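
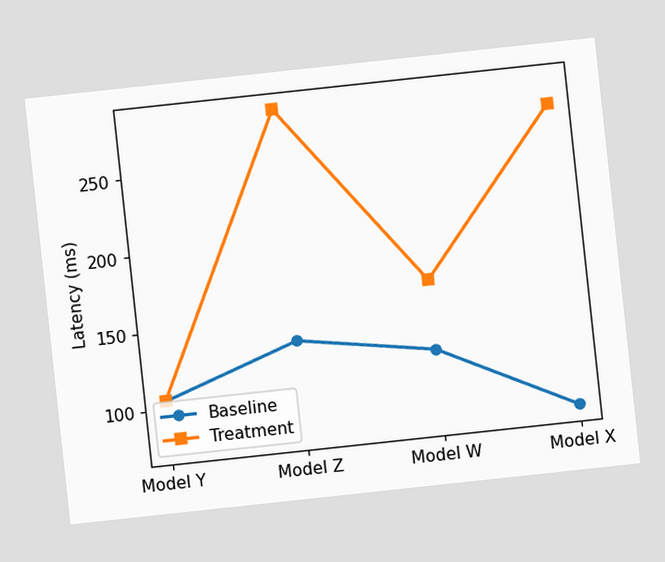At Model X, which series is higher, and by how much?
Treatment, by 195ms

The chart is tilted about 6° counter-clockwise. At Model X, Treatment sits above the other line by 195ms.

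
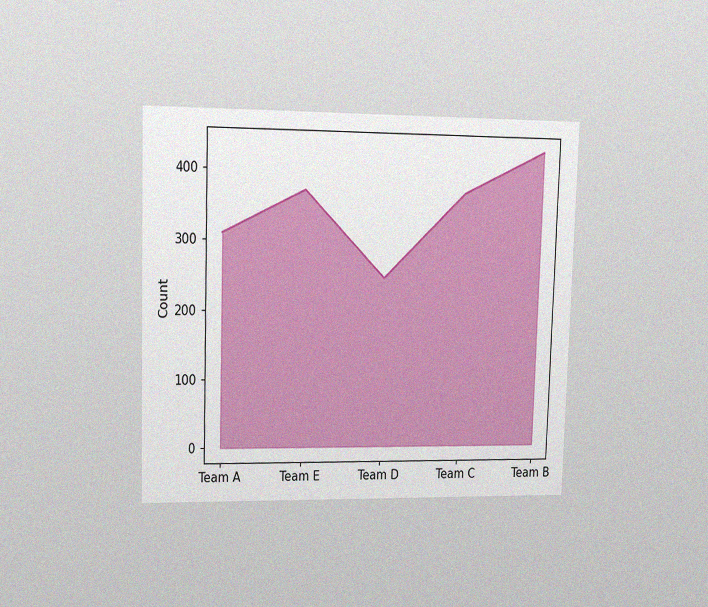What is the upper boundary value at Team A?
The chart is viewed slightly from the left, with some photo noise. At Team A the upper boundary is at 310.

310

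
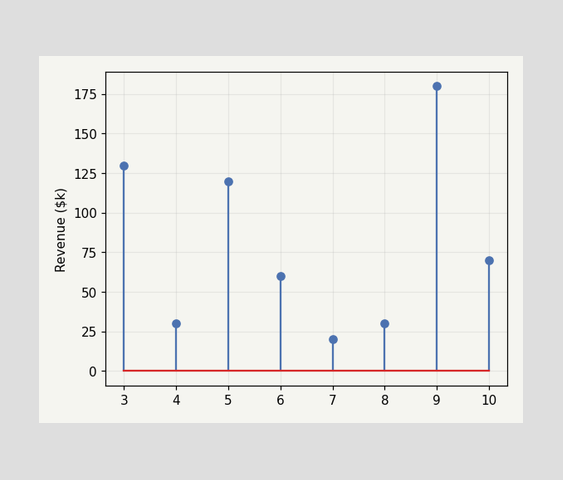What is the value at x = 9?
The stem at x=9 reaches $180k.

$180k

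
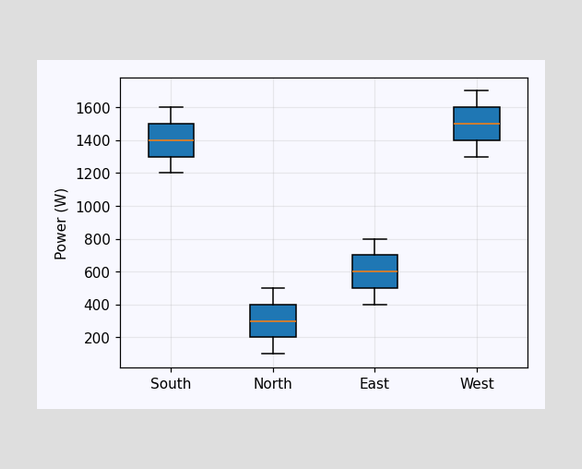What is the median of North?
The median line in the North box sits at 300W.

300W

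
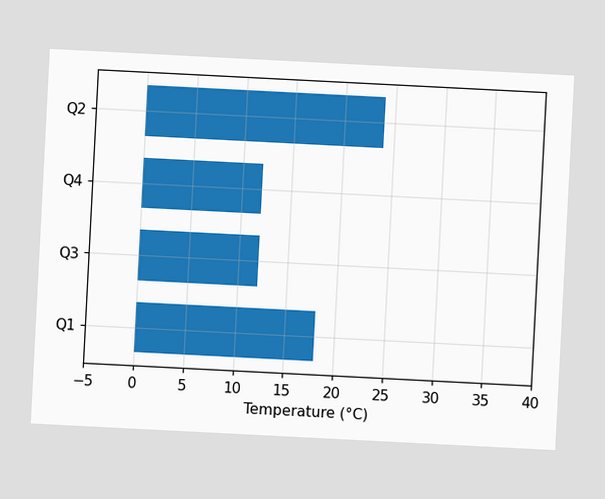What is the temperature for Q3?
The chart is tilted about 3° clockwise. Reading along the chart's x-axis, the Q3 bar reaches 12°C.

12°C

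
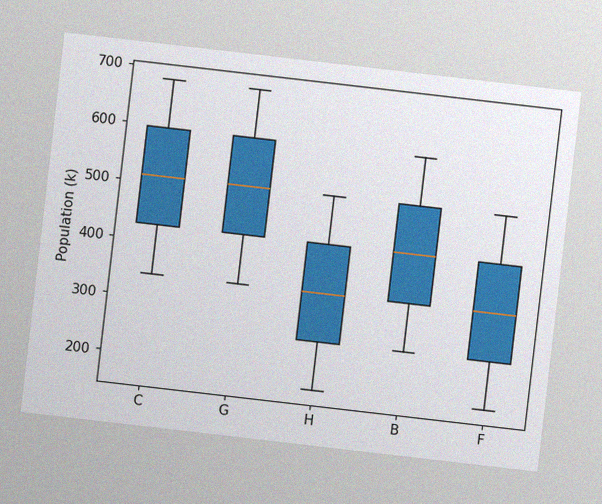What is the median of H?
The chart is tilted about 7° clockwise, with some photo noise. The median line in the H box sits at 340k.

340k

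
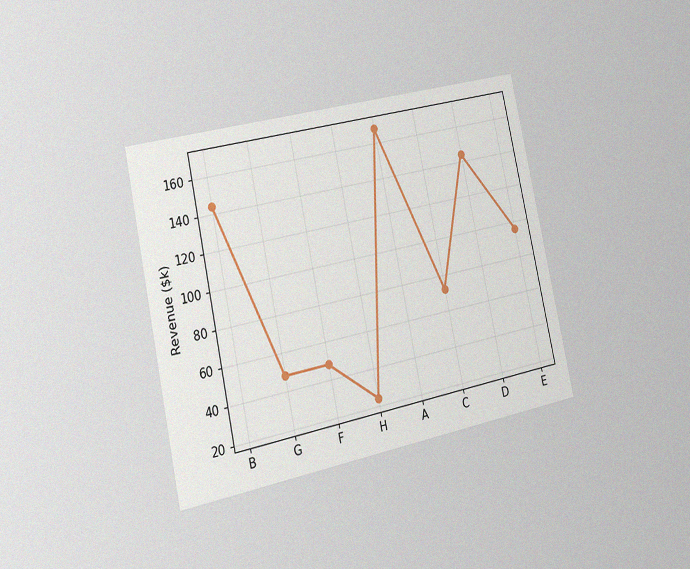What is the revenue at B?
The chart is tilted about 12° counter-clockwise and viewed slightly from the left, with some photo noise. At B, the line is at $144k.

$144k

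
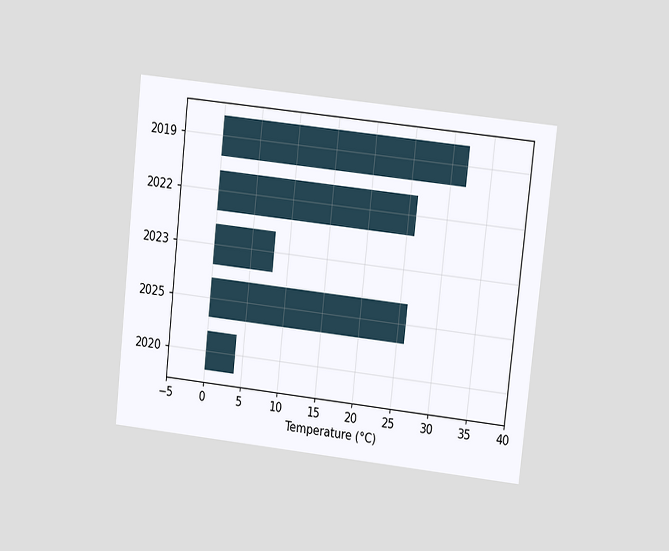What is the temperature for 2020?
4°C

The chart is tilted about 6° clockwise and viewed at a slight angle. Reading along the chart's x-axis, the 2020 bar reaches 4°C.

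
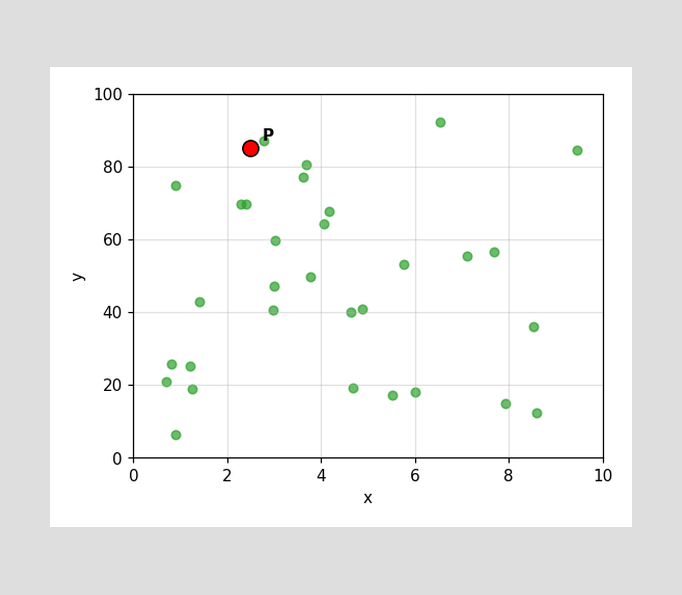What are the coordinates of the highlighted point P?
Following the gridlines from P to each axis, P sits at (2.5, 85).

(2.5, 85)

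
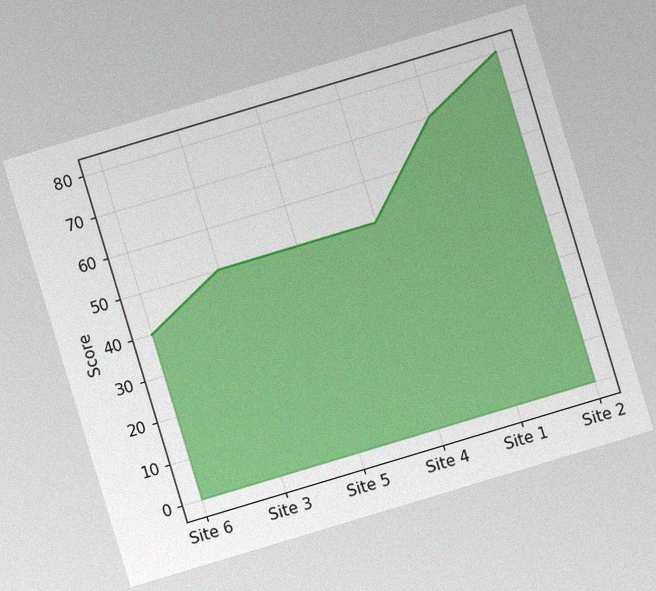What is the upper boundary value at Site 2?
80

The chart is tilted about 17° counter-clockwise, with some photo noise. At Site 2 the upper boundary is at 80.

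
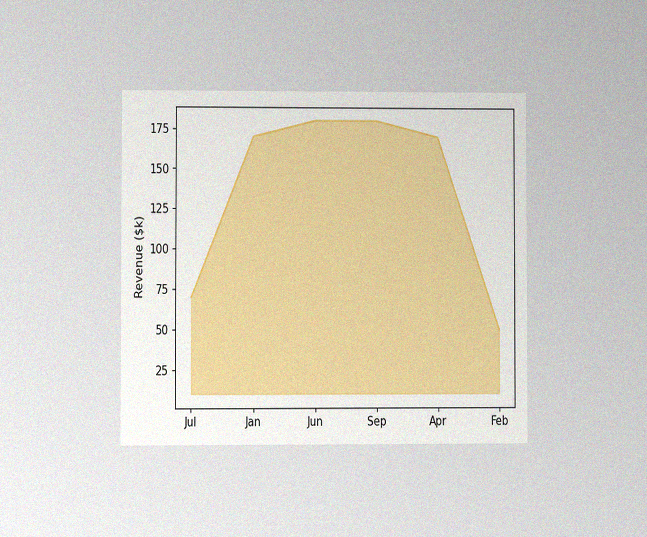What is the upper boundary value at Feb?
The chart is viewed at a slight angle, with some photo noise. At Feb the upper boundary is at $50k.

$50k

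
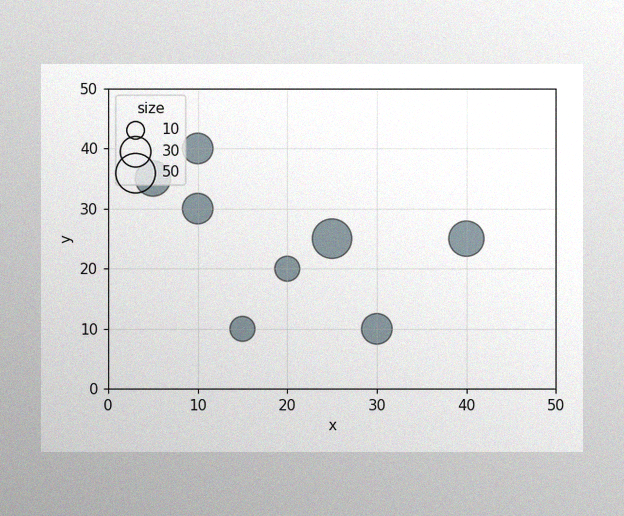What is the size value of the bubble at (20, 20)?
20

The image has some photo noise and uneven lighting. Matching the bubble at (20, 20) against the size legend gives 20.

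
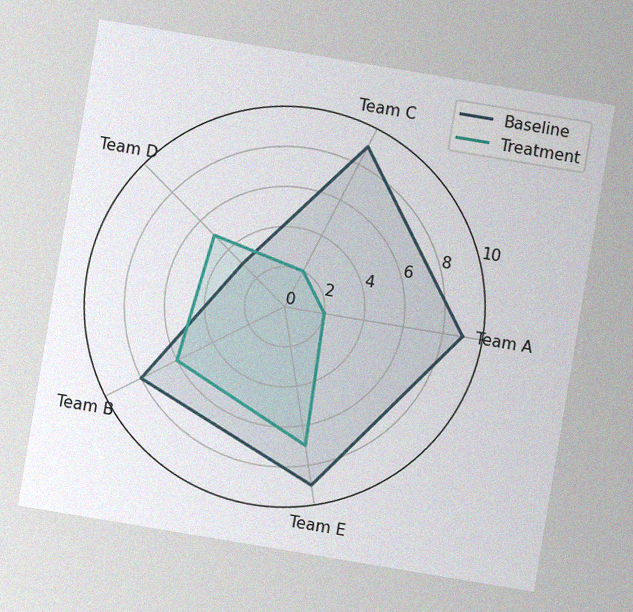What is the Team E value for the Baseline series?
9

The chart is tilted about 10° clockwise, with some photo noise. On the Team E axis, Baseline reaches 9.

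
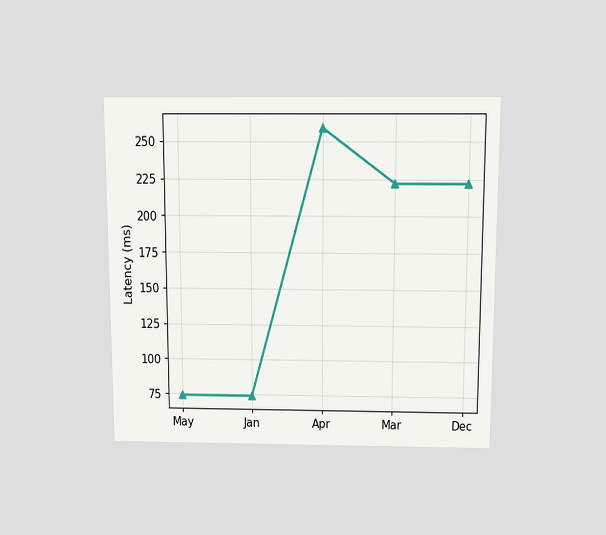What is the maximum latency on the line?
259ms

The chart is viewed slightly from above. The highest point is at Apr, and reading across to the y-axis gives 259ms.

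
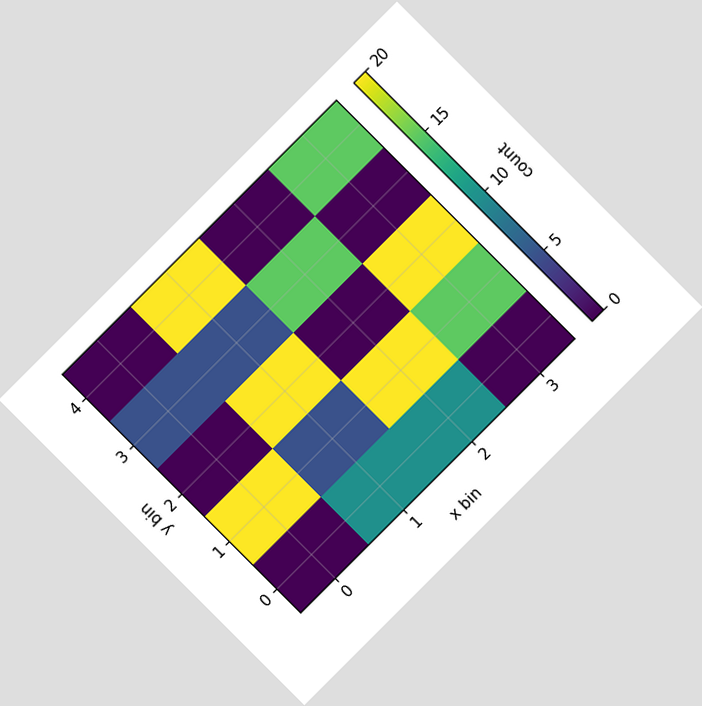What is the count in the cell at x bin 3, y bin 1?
15

The chart is tilted about 45° counter-clockwise. Matching the cell (3, 1) against the colorbar gives 15.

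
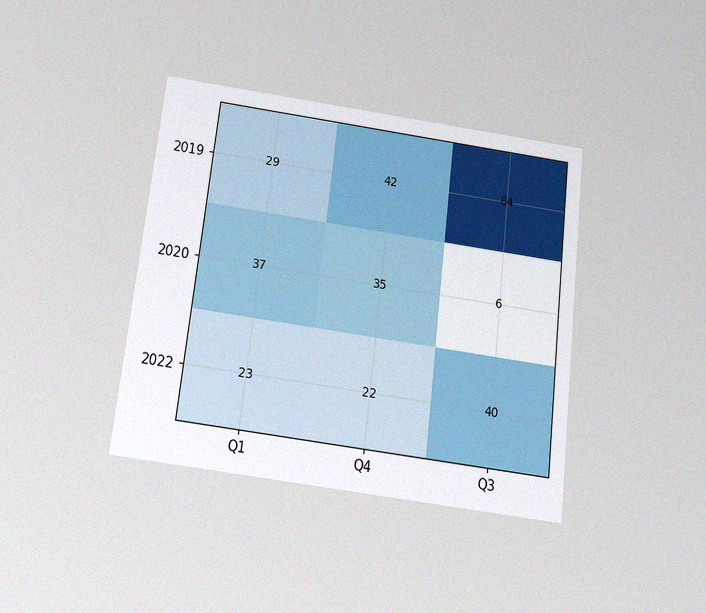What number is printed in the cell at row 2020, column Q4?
The chart is tilted about 7° clockwise and viewed slightly from below, with some photo noise. The (2020, Q4) cell reads 35.

35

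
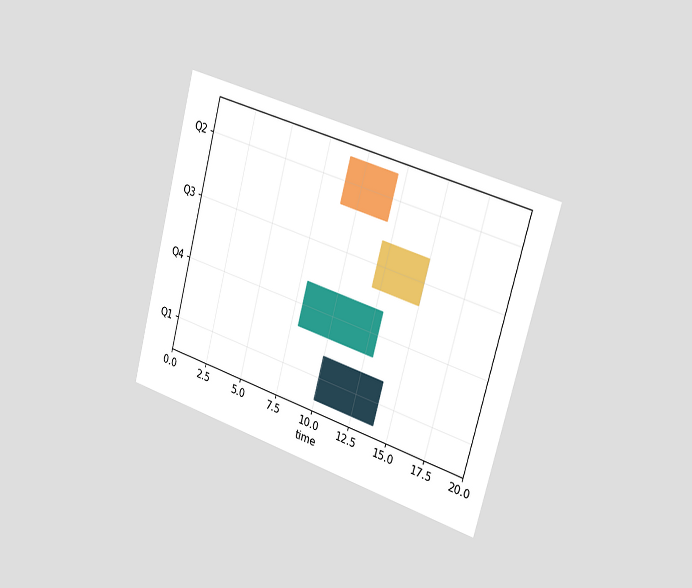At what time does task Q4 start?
8

The chart is tilted about 15° clockwise and viewed slightly from the right. The Q4 bar begins at t=8.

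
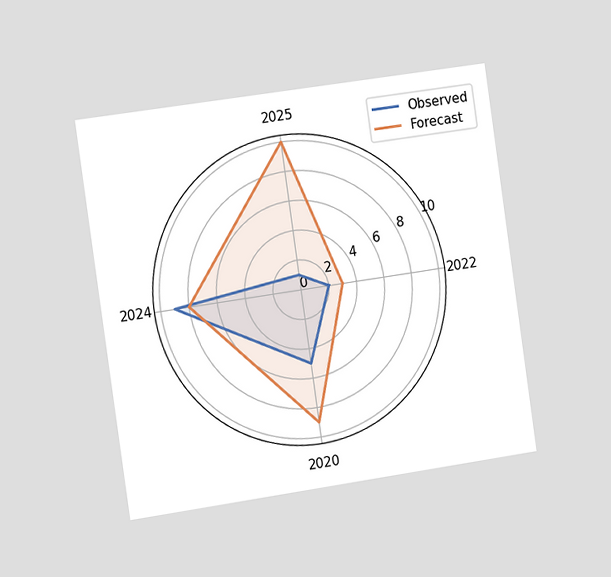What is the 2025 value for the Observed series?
The chart is tilted about 8° counter-clockwise and viewed slightly from the left. On the 2025 axis, Observed reaches 1.

1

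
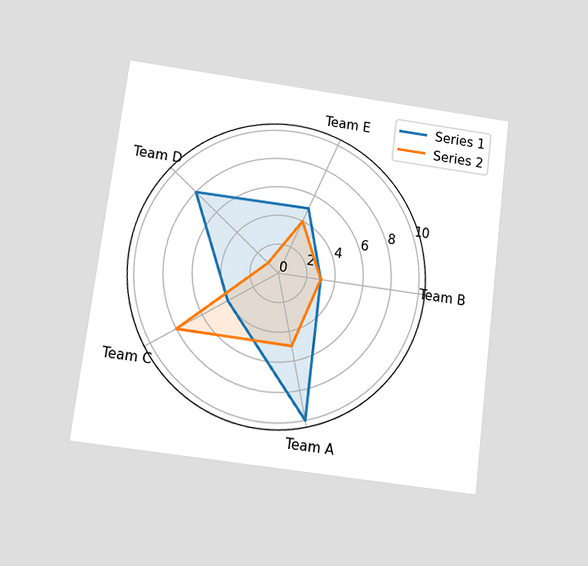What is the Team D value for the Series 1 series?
The chart is tilted about 7° clockwise and viewed slightly from below. On the Team D axis, Series 1 reaches 8.

8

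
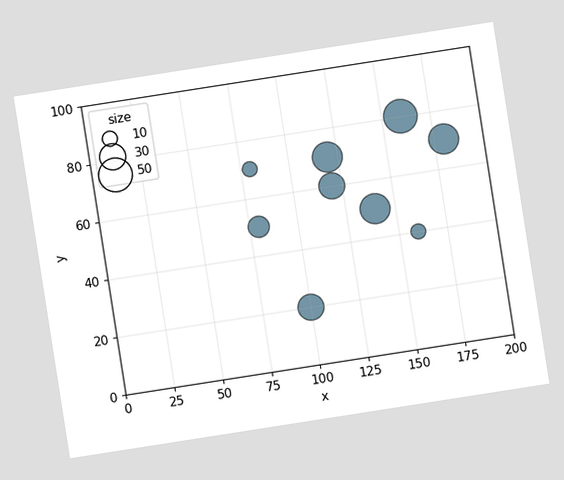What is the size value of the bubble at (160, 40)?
10

The chart is tilted about 9° counter-clockwise. Matching the bubble at (160, 40) against the size legend gives 10.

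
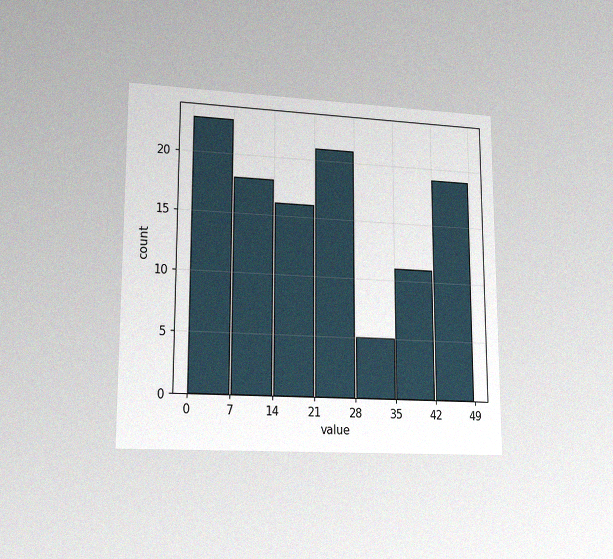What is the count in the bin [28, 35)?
5

The chart is viewed at a slight angle, with some photo noise. The [28, 35) bin has height 5.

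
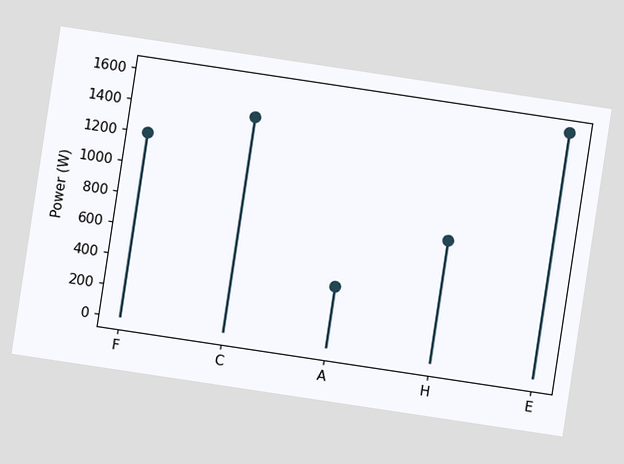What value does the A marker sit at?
The chart is tilted about 9° clockwise. The A marker sits at 400W.

400W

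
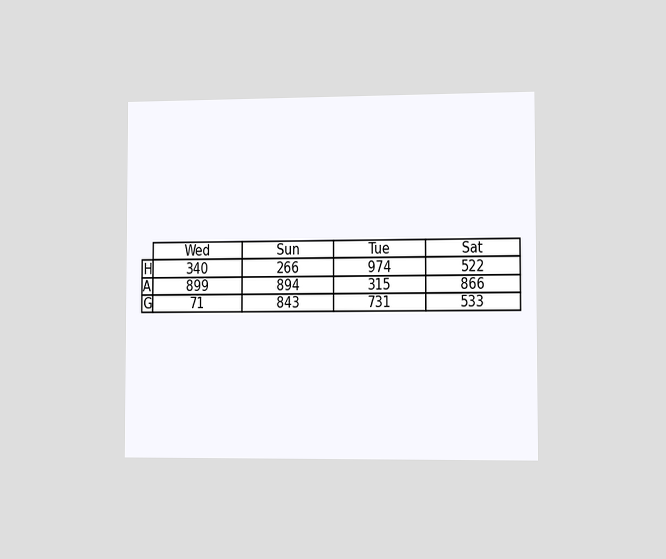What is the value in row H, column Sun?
266

The chart is viewed slightly from the right. The (H, Sun) cell reads 266.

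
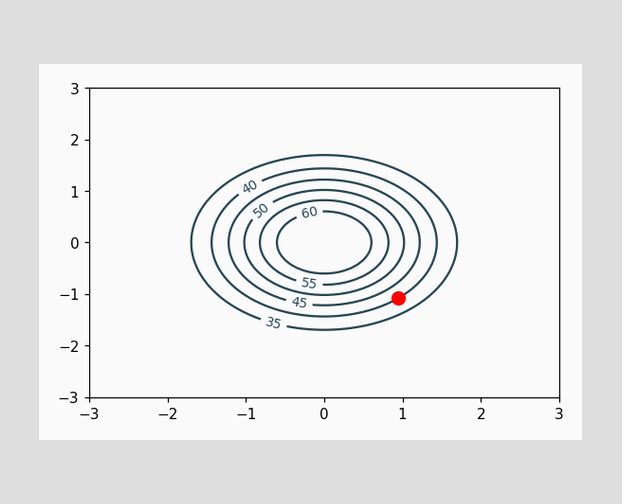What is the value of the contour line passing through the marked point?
The marked point sits on the contour labelled 40.

40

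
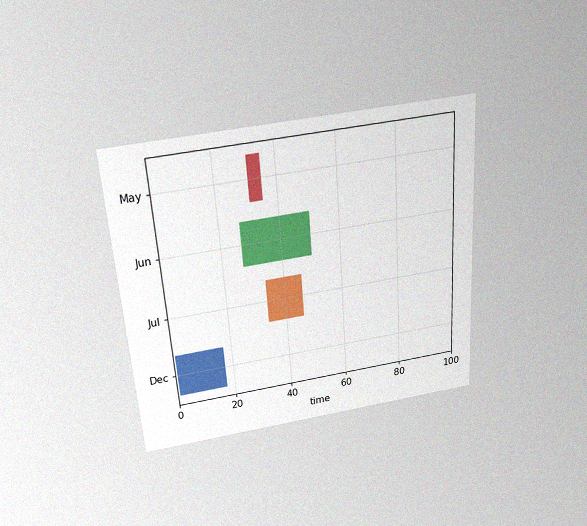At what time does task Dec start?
1

The chart is tilted about 4° counter-clockwise and viewed slightly from above, with some photo noise. The Dec bar begins at t=1.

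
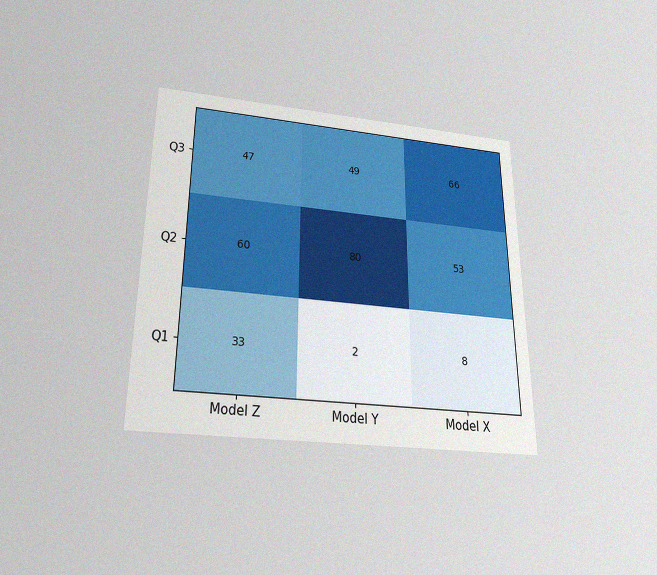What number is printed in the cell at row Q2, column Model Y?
80

The chart is viewed slightly from below, with some photo noise. The (Q2, Model Y) cell reads 80.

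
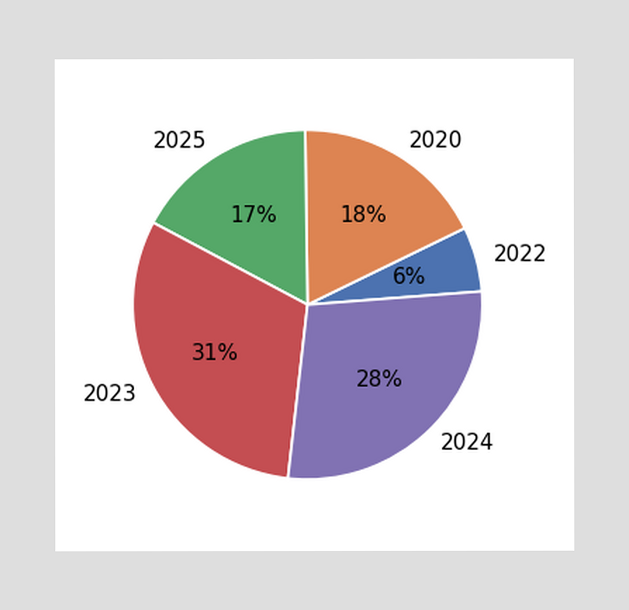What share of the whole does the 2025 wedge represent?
17%

The 2025 slice takes up 17% of the pie.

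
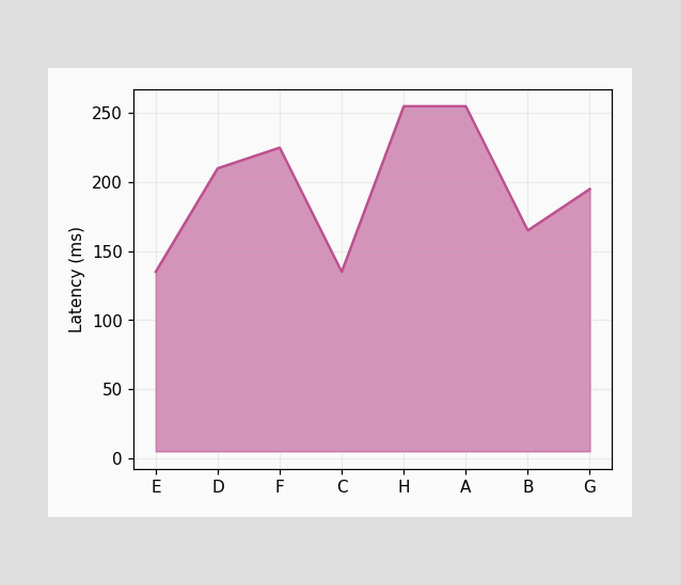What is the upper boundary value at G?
195ms

At G the upper boundary is at 195ms.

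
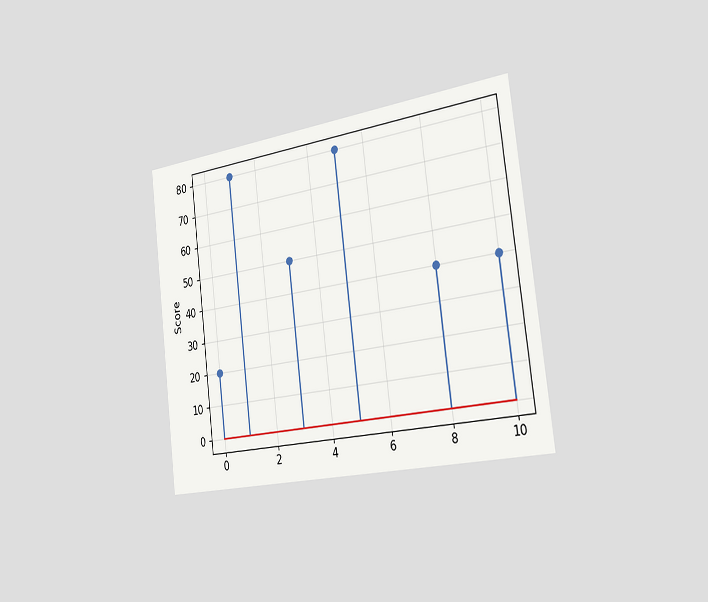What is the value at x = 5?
The chart is tilted about 7° counter-clockwise and viewed slightly from the right. The stem at x=5 reaches 80.

80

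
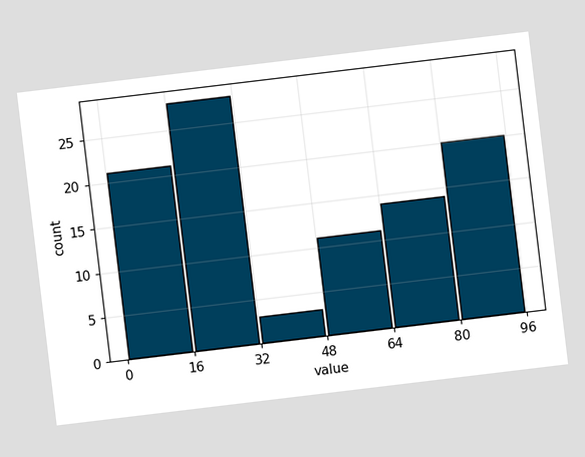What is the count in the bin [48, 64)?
11

The chart is tilted about 7° counter-clockwise. The [48, 64) bin has height 11.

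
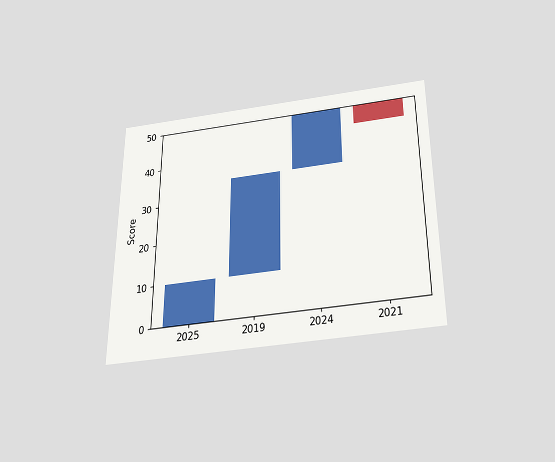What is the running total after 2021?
45

The chart is viewed slightly from below. After 2021 the running total reaches 45.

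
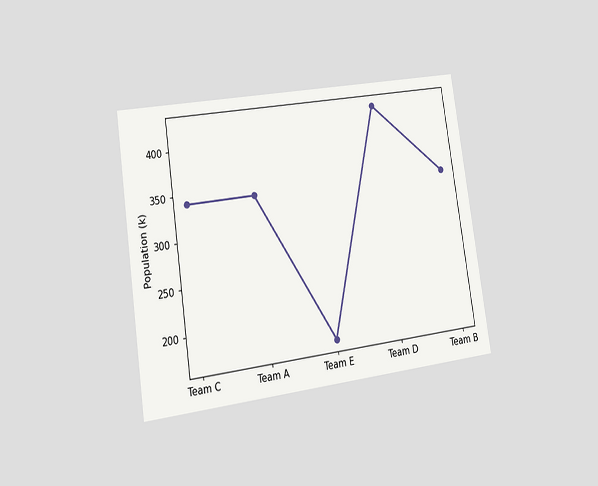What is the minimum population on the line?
The chart is tilted about 8° counter-clockwise and viewed at a slight angle. The lowest point is at Team E, and reading across to the y-axis gives 170k.

170k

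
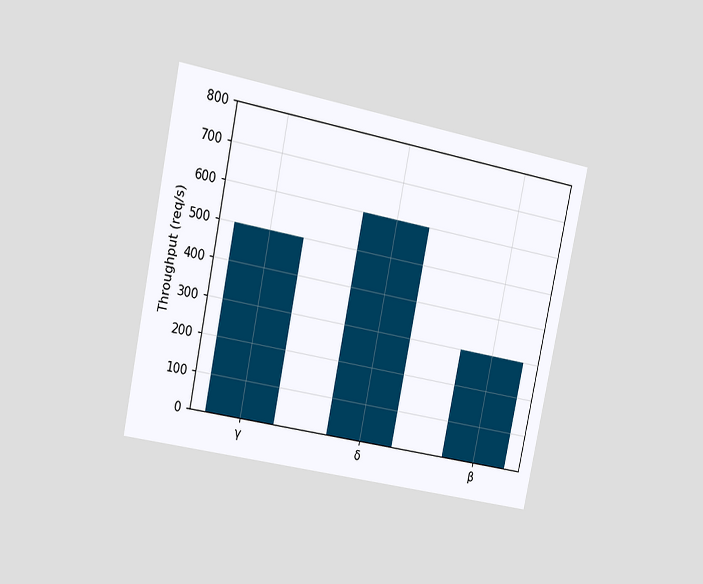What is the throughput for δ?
The chart is tilted about 12° clockwise and viewed slightly from the left. Reading along the chart's y-axis, the δ bar reaches 600req/s.

600req/s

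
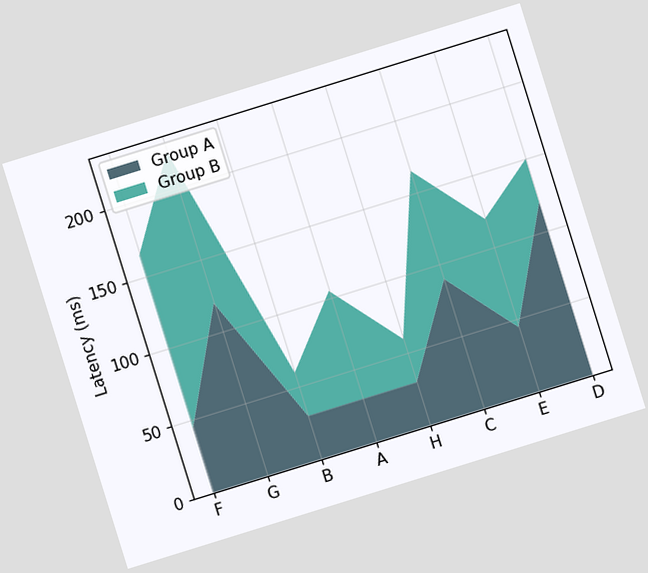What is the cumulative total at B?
60ms

The chart is tilted about 17° counter-clockwise. The stacked total at B reaches 60ms.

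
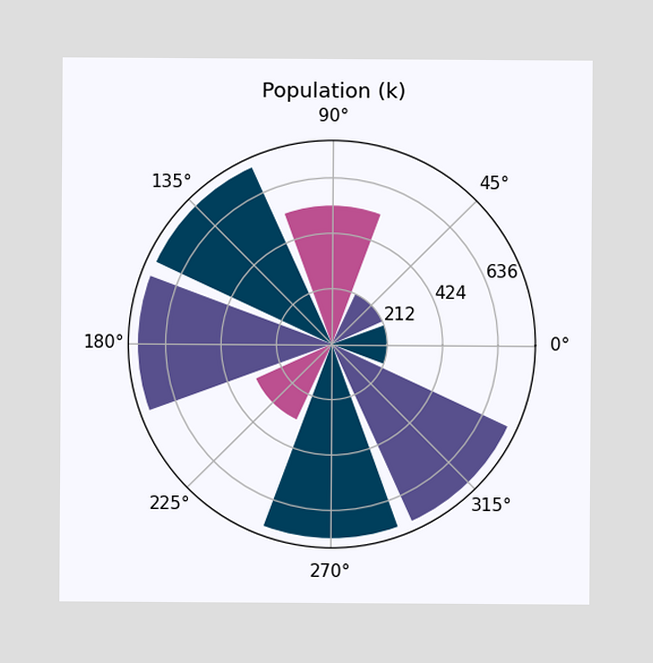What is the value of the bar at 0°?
212k

The bar at 0° reaches 212k on the radial axis.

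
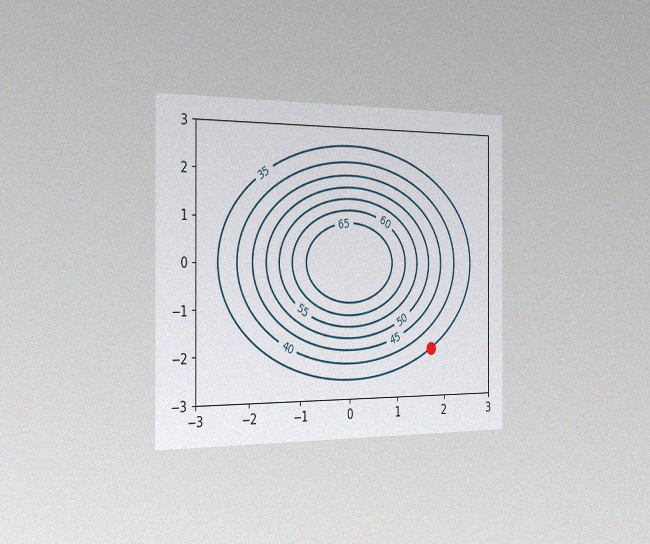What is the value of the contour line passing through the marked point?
35

The chart is viewed slightly from the left, with some photo noise. The marked point sits on the contour labelled 35.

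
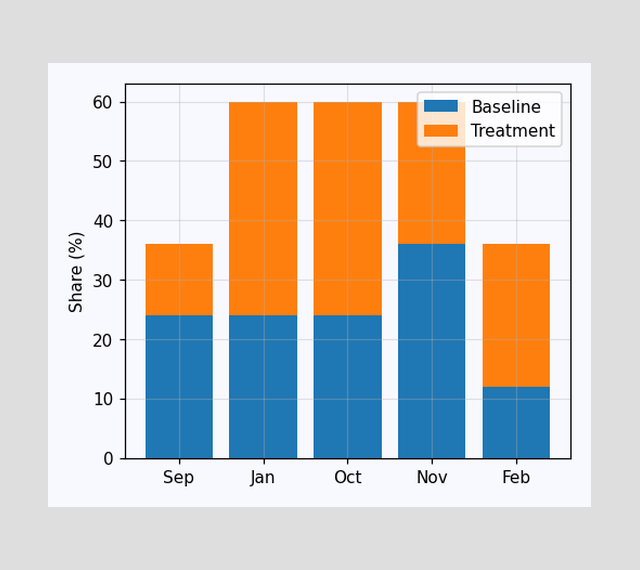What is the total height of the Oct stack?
The Oct stack's top reaches 60% on the y-axis.

60%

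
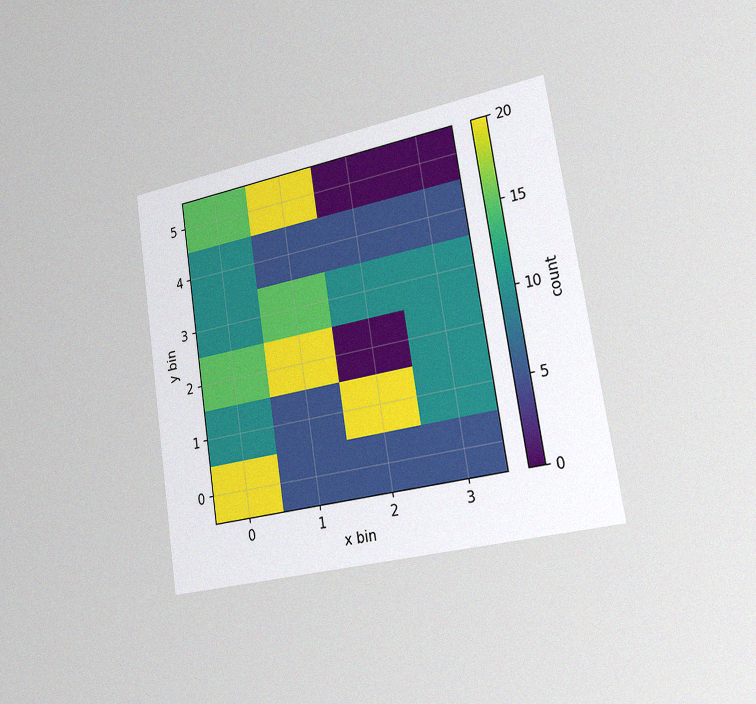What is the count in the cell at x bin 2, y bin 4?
The chart is tilted about 9° counter-clockwise and viewed slightly from the right, with some photo noise. Matching the cell (2, 4) against the colorbar gives 5.

5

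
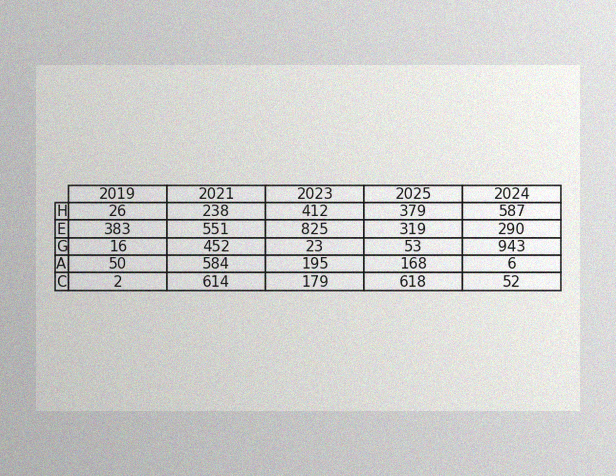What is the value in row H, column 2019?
26

The image has some photo noise and uneven lighting. The (H, 2019) cell reads 26.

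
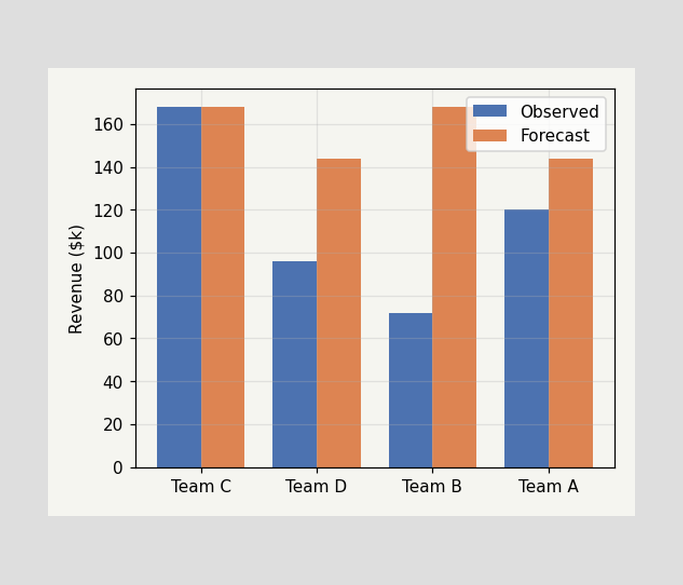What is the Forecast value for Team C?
$168k

The Forecast bar at Team C reaches $168k on the y-axis.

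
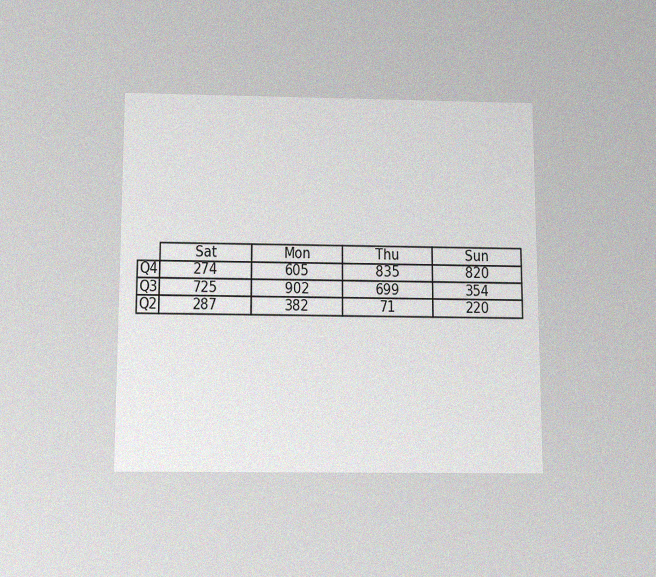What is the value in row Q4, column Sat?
The chart is viewed slightly from below, with some photo noise. The (Q4, Sat) cell reads 274.

274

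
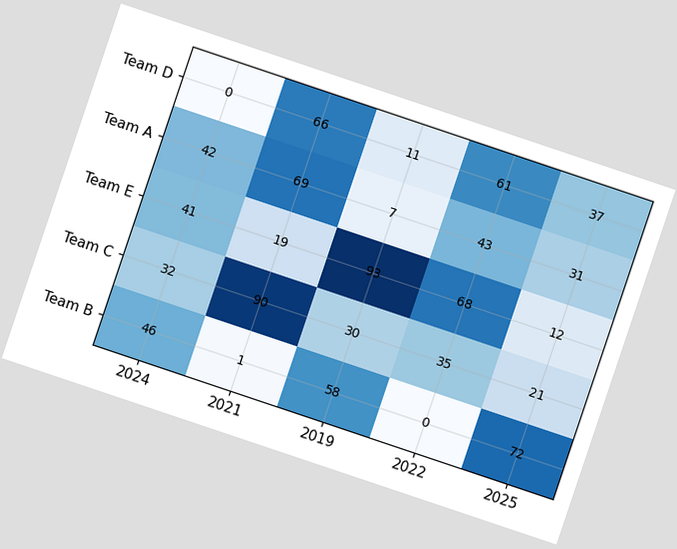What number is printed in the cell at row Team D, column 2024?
The chart is tilted about 19° clockwise. The (Team D, 2024) cell reads 0.

0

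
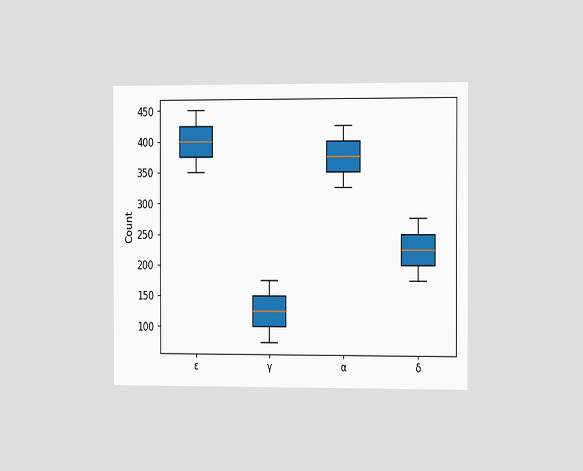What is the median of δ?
225

The chart is viewed slightly from the right. The median line in the δ box sits at 225.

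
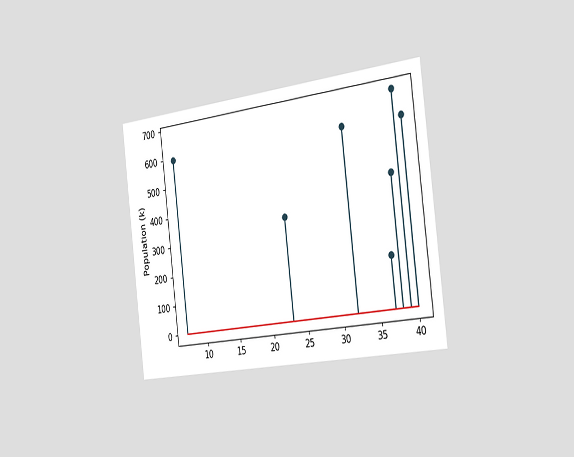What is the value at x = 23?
340k

The chart is tilted about 7° counter-clockwise and viewed slightly from the right. The stem at x=23 reaches 340k.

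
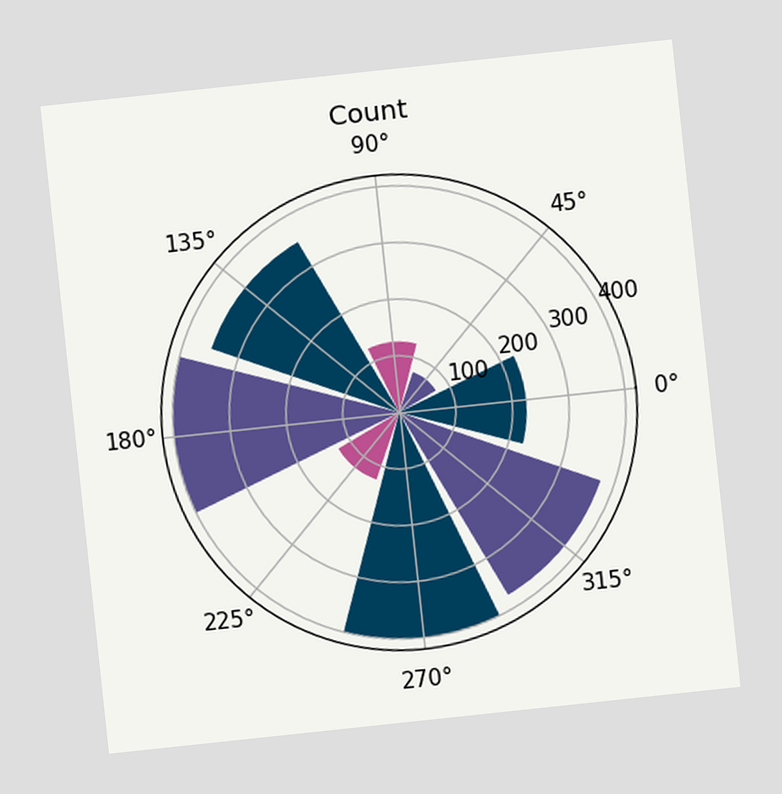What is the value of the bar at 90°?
125

The chart is tilted about 6° counter-clockwise. The bar at 90° reaches 125 on the radial axis.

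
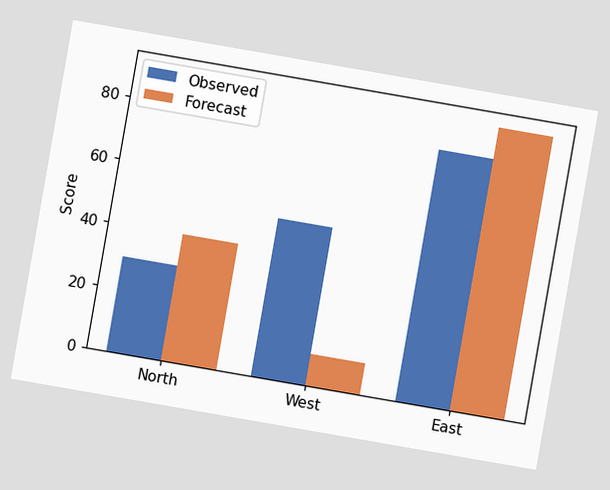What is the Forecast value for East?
90

The chart is tilted about 10° clockwise. The Forecast bar at East reaches 90 on the y-axis.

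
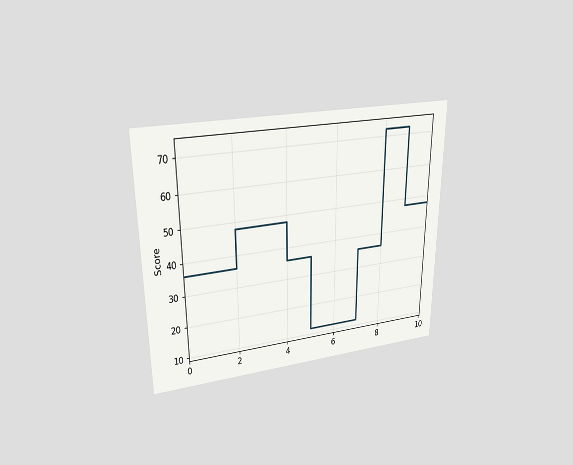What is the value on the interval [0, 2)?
The chart is viewed slightly from above. On [0, 2) the step sits at 36.

36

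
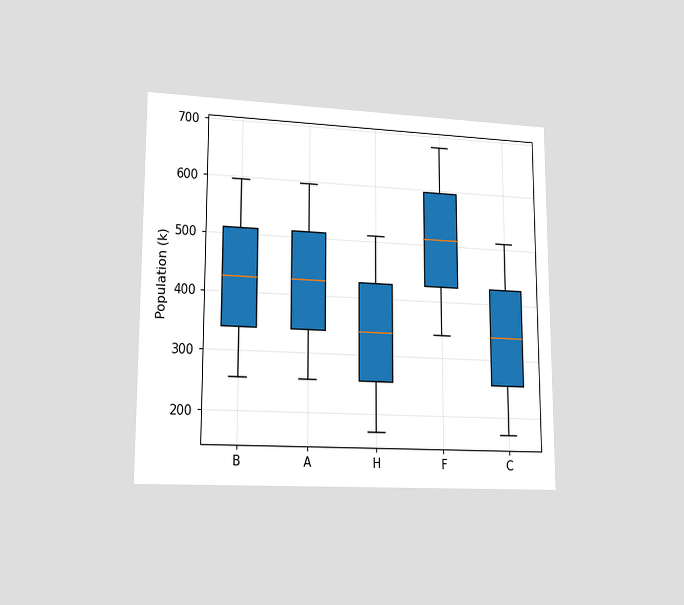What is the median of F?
510k

The chart is viewed at a slight angle. The median line in the F box sits at 510k.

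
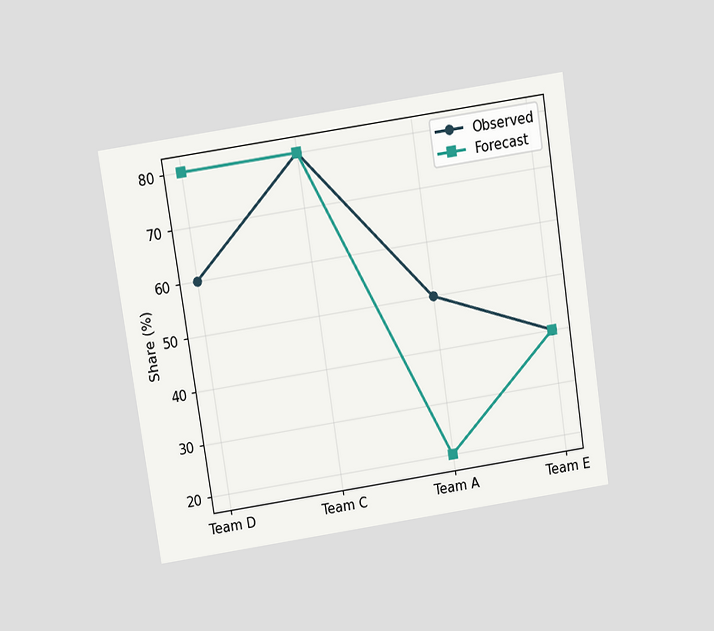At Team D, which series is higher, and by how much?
The chart is tilted about 8° counter-clockwise and viewed slightly from above. At Team D, Forecast sits above the other line by 20%.

Forecast, by 20%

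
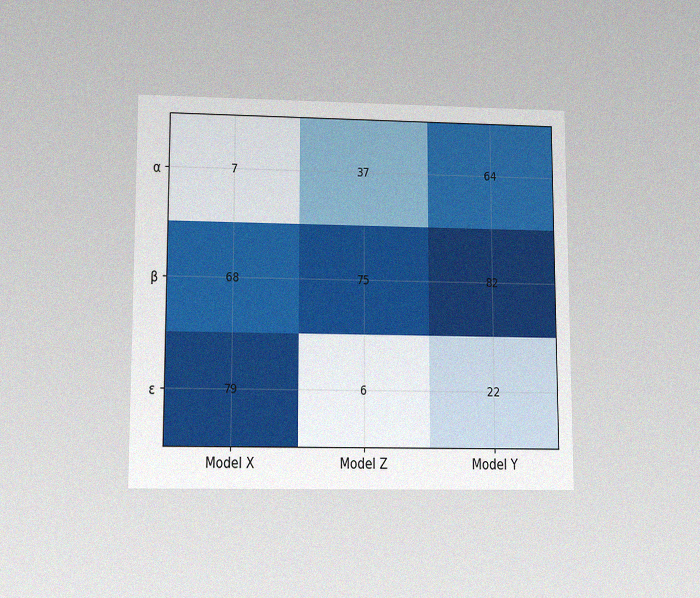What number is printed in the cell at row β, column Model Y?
82

The chart is viewed slightly from below, with some photo noise. The (β, Model Y) cell reads 82.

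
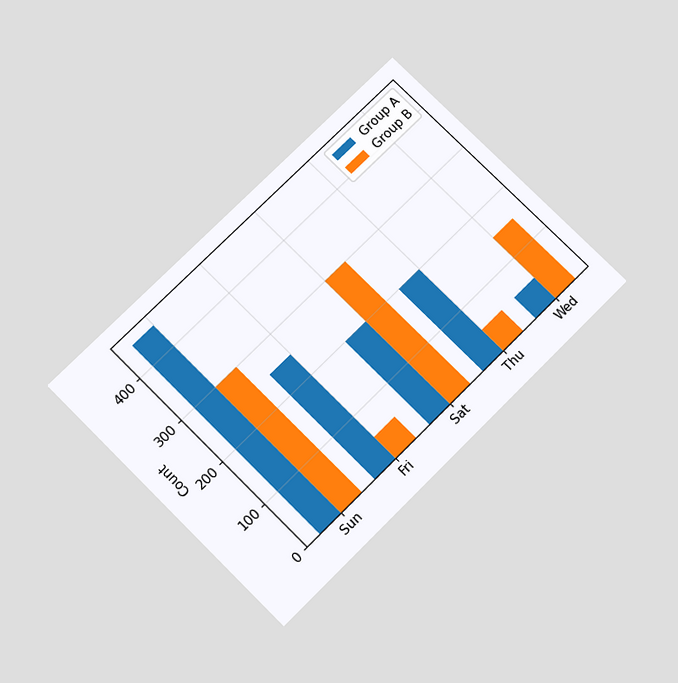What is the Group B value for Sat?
The chart is tilted about 45° counter-clockwise and viewed slightly from below. The Group B bar at Sat reaches 300 on the y-axis.

300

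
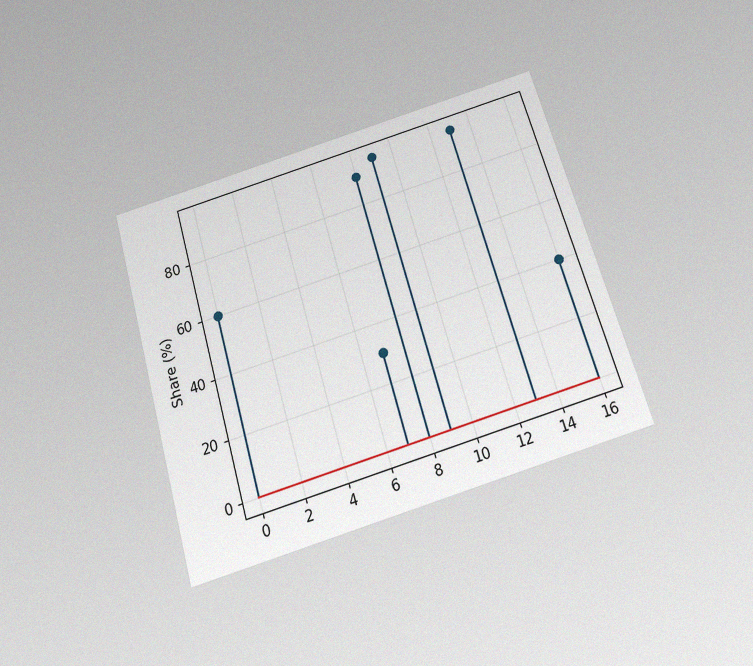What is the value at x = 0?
60%

The chart is tilted about 16° counter-clockwise and viewed slightly from below, with some photo noise. The stem at x=0 reaches 60%.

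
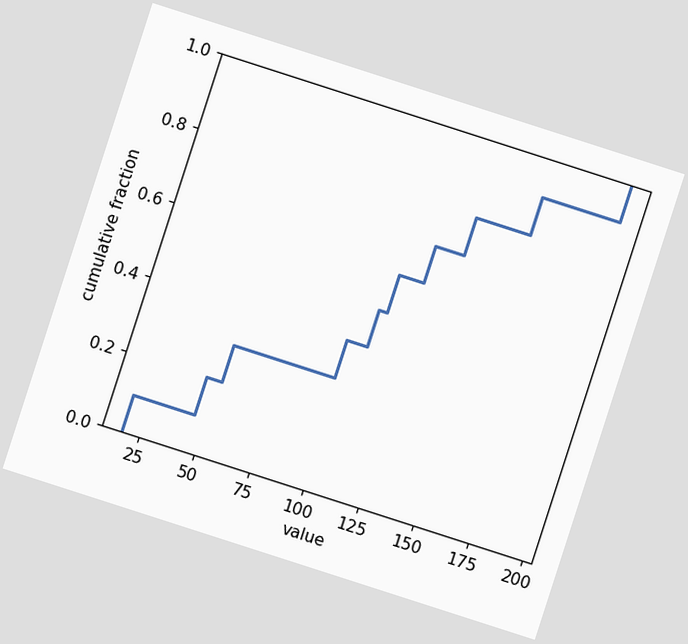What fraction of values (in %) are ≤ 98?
40%

The chart is tilted about 18° clockwise. At x=98 the ECDF step is at 40%.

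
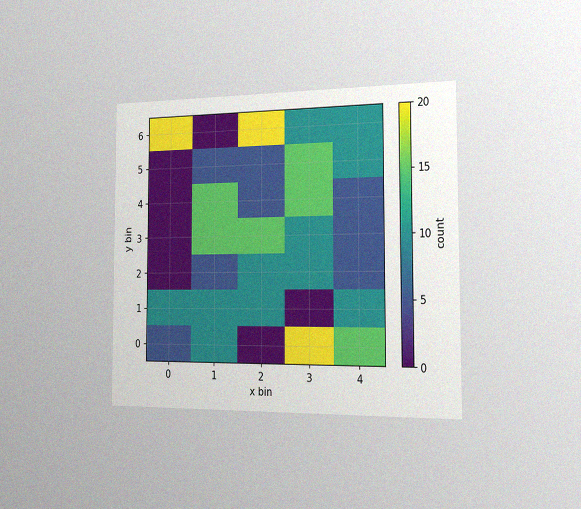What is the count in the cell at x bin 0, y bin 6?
The chart is viewed slightly from the right, with some photo noise. Matching the cell (0, 6) against the colorbar gives 20.

20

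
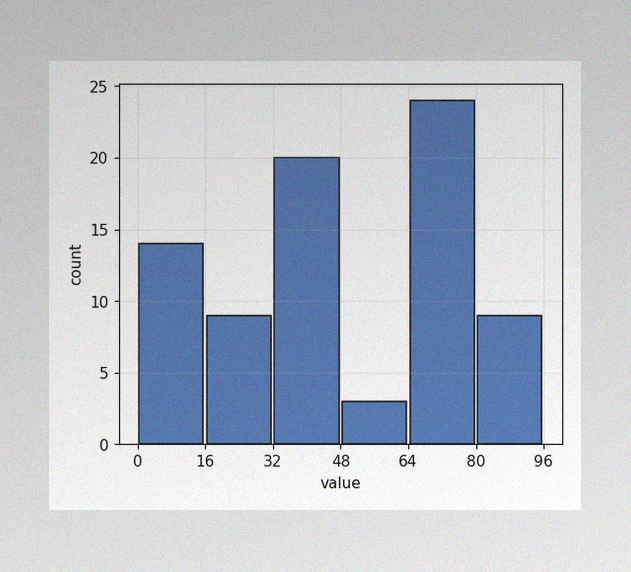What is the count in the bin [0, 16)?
14

The image has some photo noise and uneven lighting. The [0, 16) bin has height 14.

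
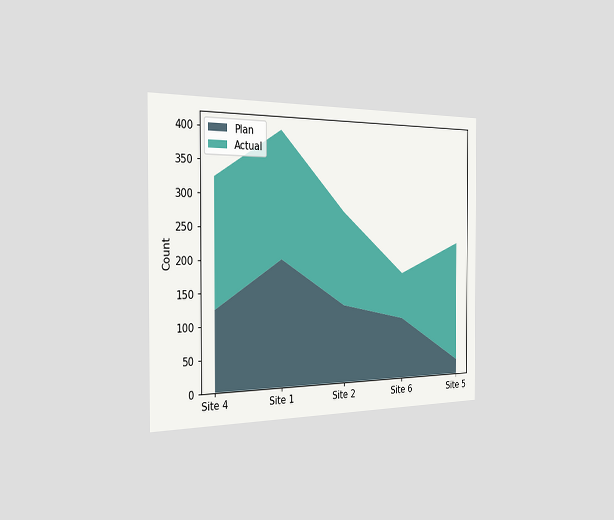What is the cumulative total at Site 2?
The chart is viewed slightly from the left. The stacked total at Site 2 reaches 275.

275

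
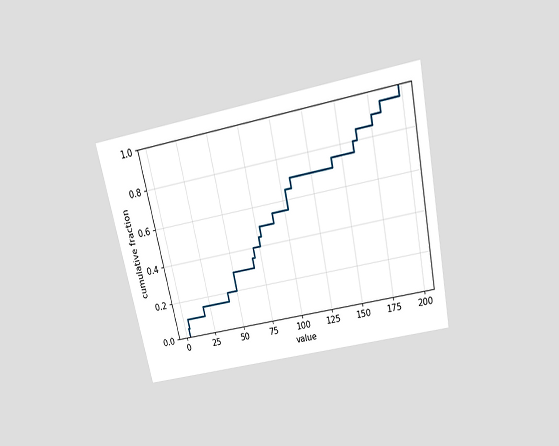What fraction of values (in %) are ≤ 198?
The chart is tilted about 12° counter-clockwise and viewed slightly from above. At x=198 the ECDF step is at 100%.

100%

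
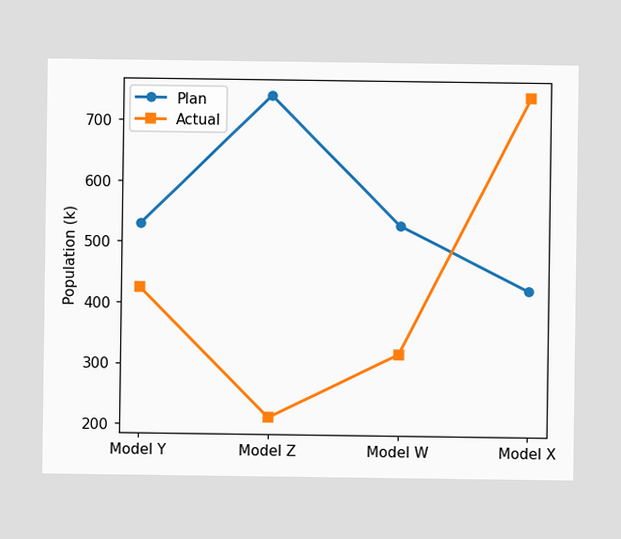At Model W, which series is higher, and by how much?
Plan, by 212k

At Model W, Plan sits above the other line by 212k.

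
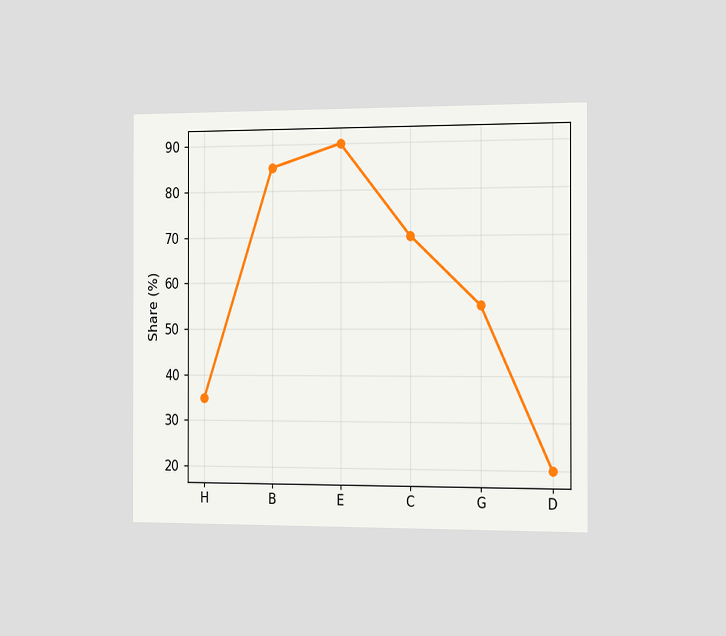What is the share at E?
The chart is viewed slightly from the right. At E, the line is at 90%.

90%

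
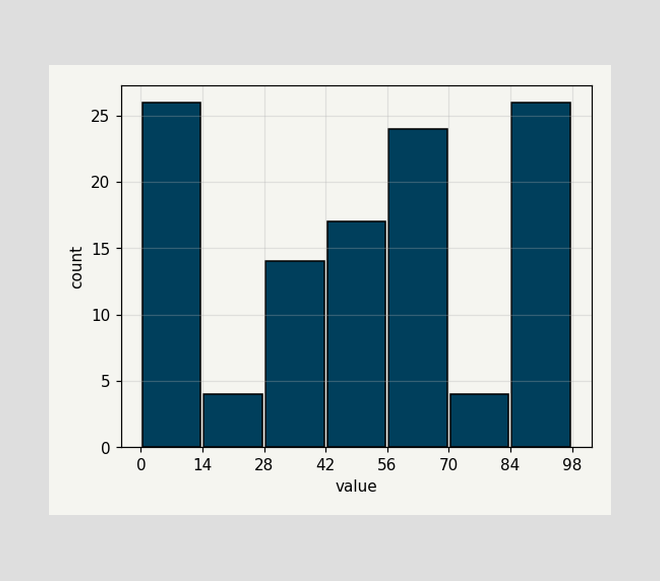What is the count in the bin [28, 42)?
The [28, 42) bin has height 14.

14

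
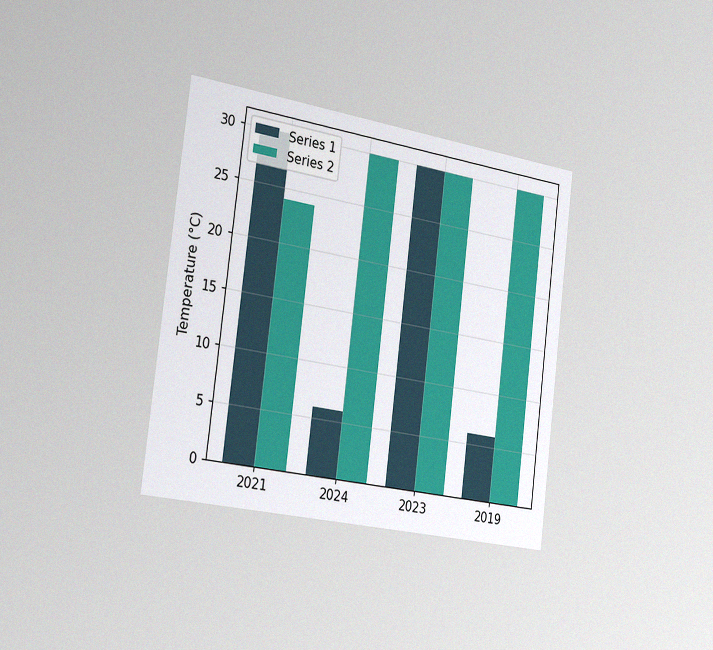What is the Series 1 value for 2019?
6°C

The chart is tilted about 7° clockwise and viewed slightly from the left, with some photo noise. The Series 1 bar at 2019 reaches 6°C on the y-axis.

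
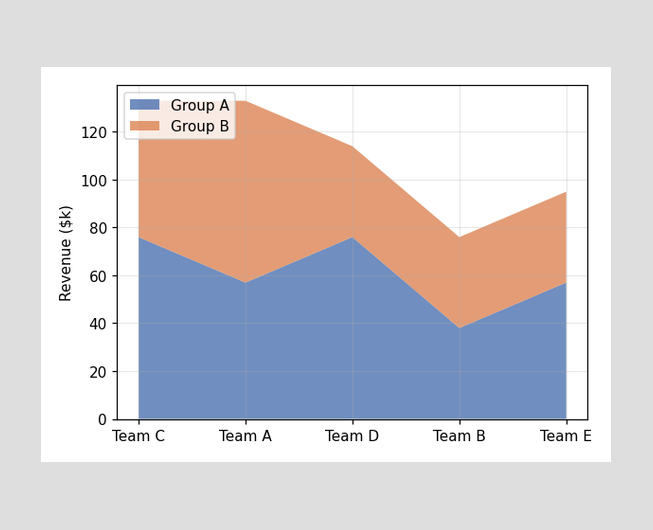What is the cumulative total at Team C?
$133k

The stacked total at Team C reaches $133k.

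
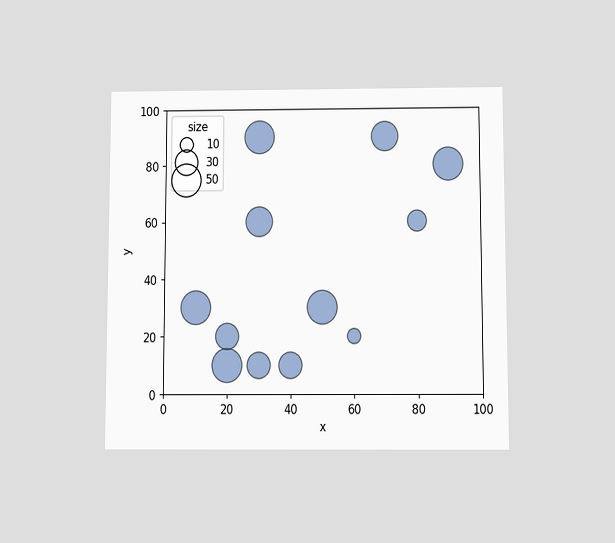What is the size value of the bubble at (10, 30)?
50

The chart is viewed slightly from below. Matching the bubble at (10, 30) against the size legend gives 50.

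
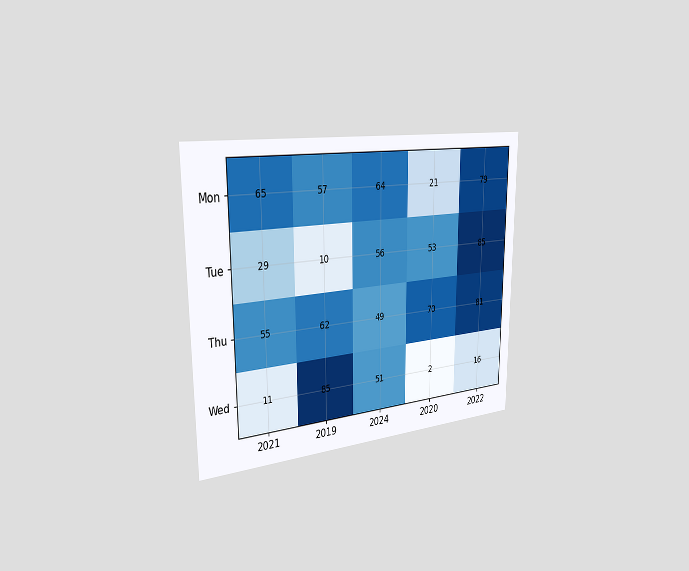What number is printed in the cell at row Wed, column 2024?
The chart is viewed slightly from the left. The (Wed, 2024) cell reads 51.

51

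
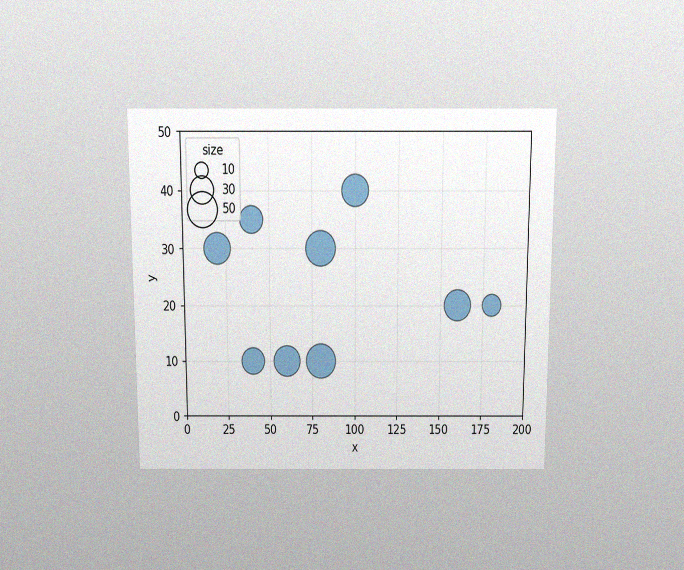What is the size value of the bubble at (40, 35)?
The chart is viewed slightly from above, with some photo noise. Matching the bubble at (40, 35) against the size legend gives 30.

30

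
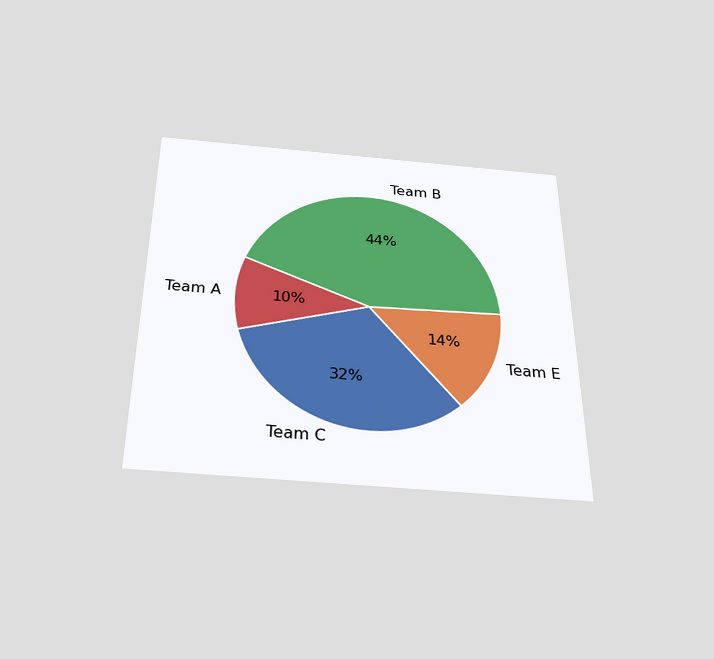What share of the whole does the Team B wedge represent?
44%

The chart is viewed slightly from below. The Team B slice takes up 44% of the pie.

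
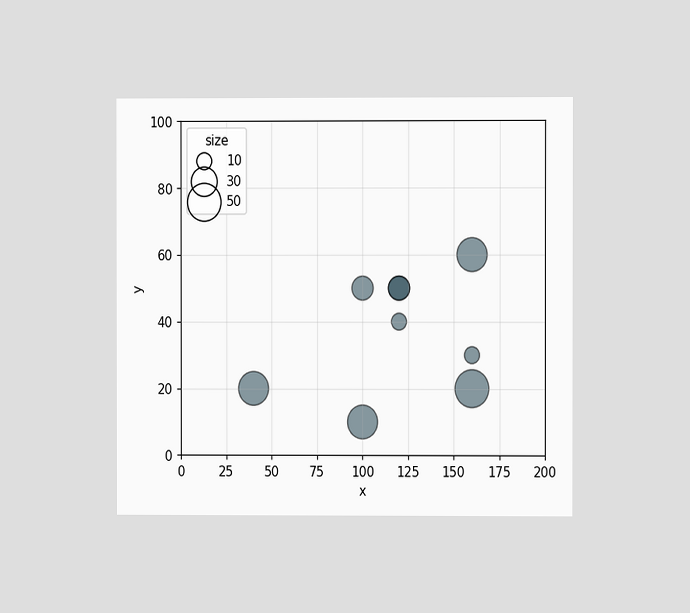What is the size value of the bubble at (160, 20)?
The chart is viewed at a slight angle. Matching the bubble at (160, 20) against the size legend gives 50.

50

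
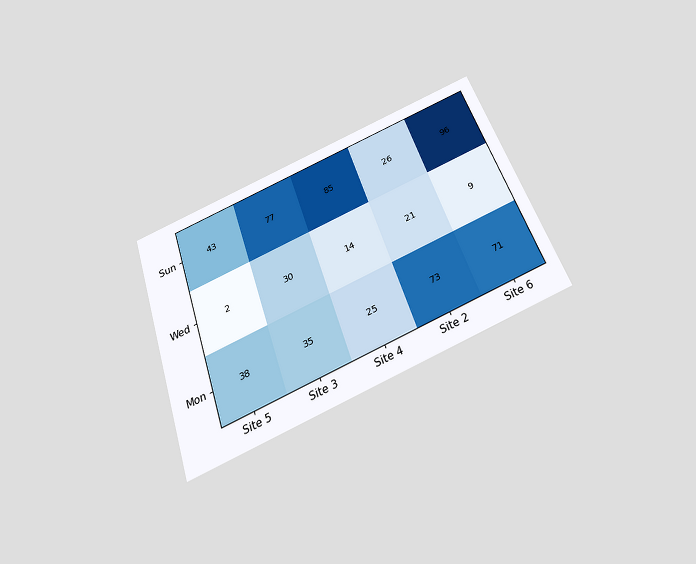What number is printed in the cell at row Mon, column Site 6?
The chart is tilted about 19° counter-clockwise and viewed slightly from below. The (Mon, Site 6) cell reads 71.

71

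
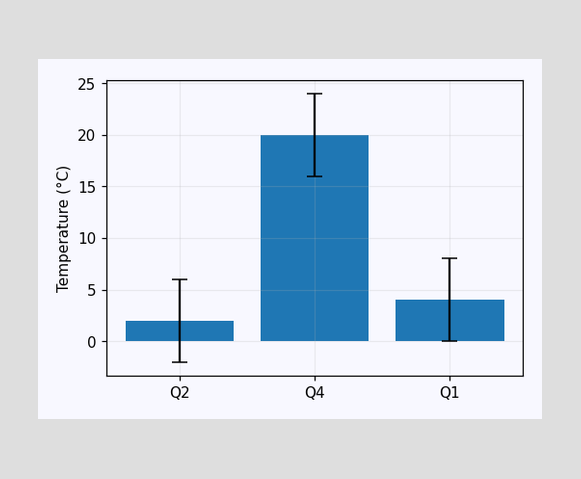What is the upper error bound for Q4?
The Q4 bar's upper whisker reaches 24°C.

24°C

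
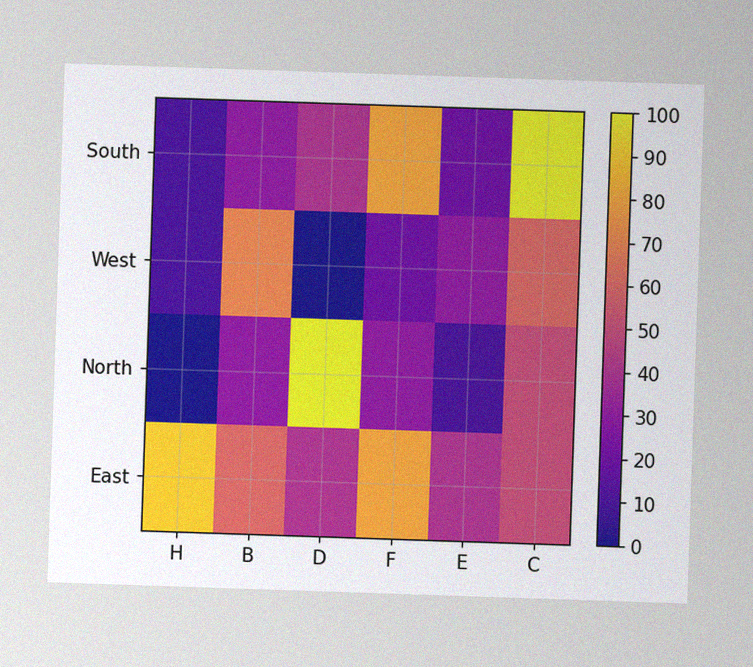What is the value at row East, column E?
40

The image has some photo noise and uneven lighting. Matching cell (East, E) against the colorbar gives 40.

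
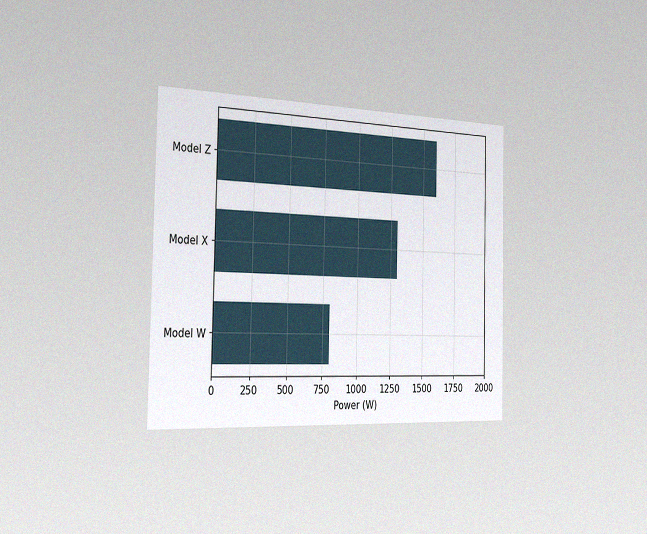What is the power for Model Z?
1600W

The chart is viewed slightly from the left, with some photo noise. Reading along the chart's x-axis, the Model Z bar reaches 1600W.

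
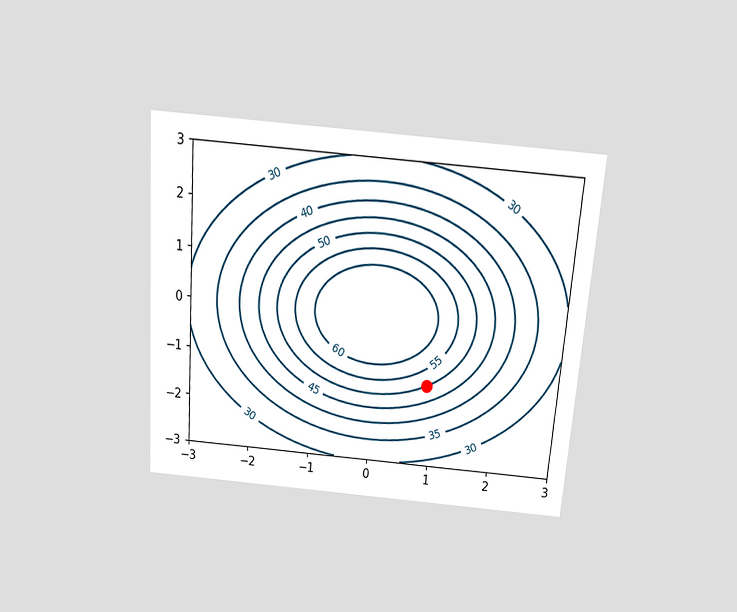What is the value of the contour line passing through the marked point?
50

The chart is tilted about 4° clockwise and viewed slightly from above. The marked point sits on the contour labelled 50.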